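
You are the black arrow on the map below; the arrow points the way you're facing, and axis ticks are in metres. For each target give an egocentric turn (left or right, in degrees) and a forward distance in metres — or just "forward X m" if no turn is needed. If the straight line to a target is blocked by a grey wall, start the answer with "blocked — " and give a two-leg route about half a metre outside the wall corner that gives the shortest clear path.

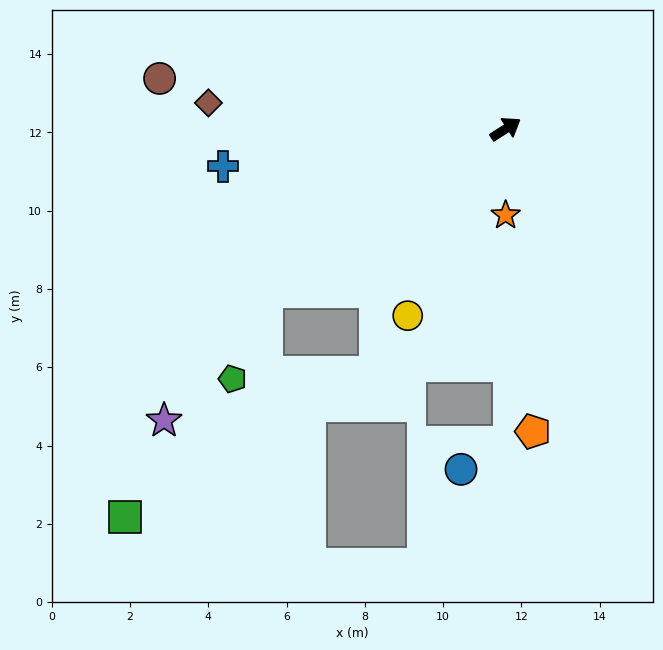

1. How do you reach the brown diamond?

turn left 142°, forward 7.6 m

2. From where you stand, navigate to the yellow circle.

turn right 150°, forward 5.4 m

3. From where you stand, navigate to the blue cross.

turn left 155°, forward 7.3 m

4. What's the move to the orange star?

turn right 123°, forward 2.2 m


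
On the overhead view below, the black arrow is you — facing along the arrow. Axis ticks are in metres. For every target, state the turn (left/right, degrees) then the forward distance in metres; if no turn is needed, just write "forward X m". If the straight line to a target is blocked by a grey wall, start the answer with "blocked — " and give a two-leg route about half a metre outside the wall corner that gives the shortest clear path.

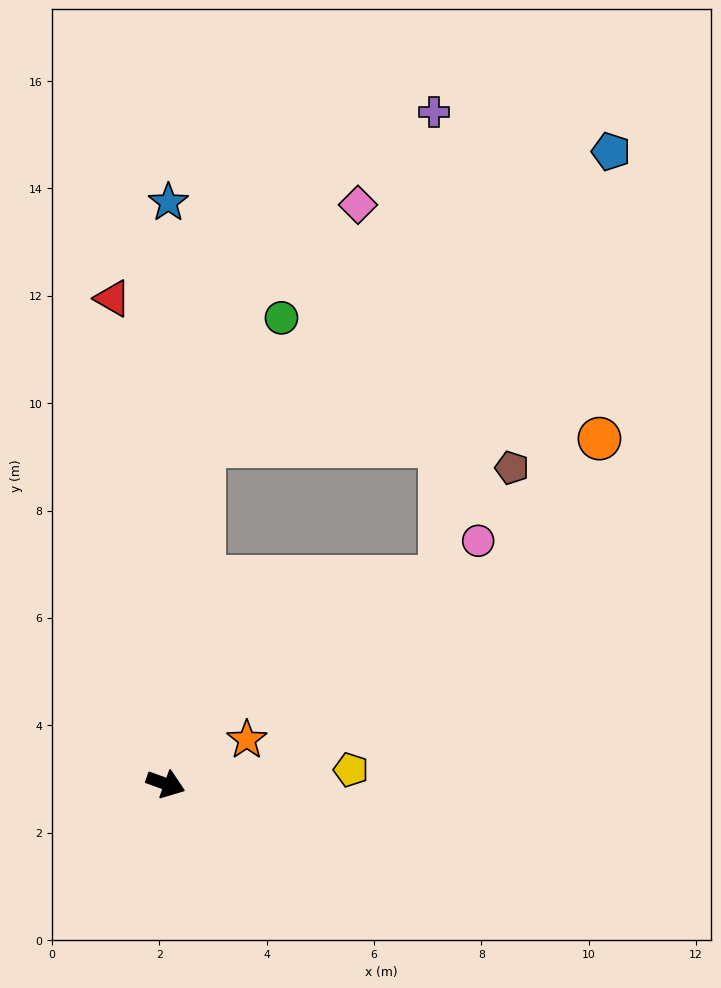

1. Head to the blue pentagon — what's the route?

blocked — turn left 104°, forward 6.4 m, then turn right 49°, forward 9.4 m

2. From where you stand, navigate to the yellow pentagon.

turn left 24°, forward 3.5 m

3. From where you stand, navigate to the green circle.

blocked — turn left 104°, forward 6.4 m, then turn right 26°, forward 2.8 m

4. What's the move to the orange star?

turn left 48°, forward 1.7 m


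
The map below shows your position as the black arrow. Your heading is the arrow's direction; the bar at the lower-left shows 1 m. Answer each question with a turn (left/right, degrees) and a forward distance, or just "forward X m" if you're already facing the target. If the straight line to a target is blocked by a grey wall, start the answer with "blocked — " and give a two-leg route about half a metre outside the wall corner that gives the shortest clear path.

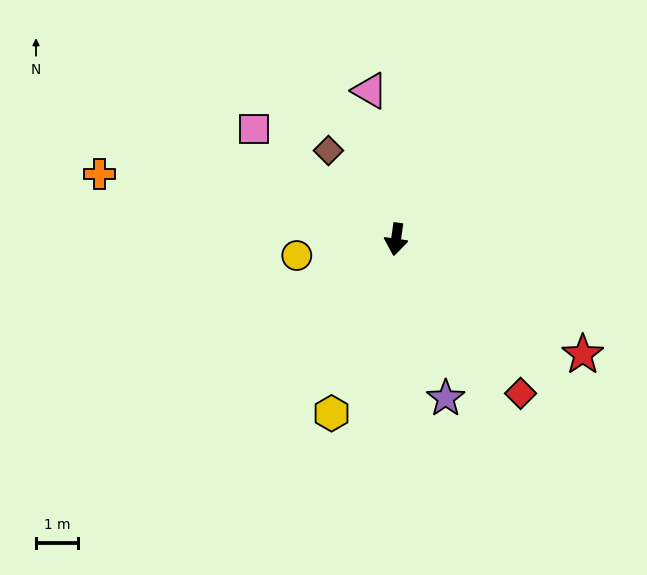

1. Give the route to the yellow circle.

turn right 73°, forward 2.4 m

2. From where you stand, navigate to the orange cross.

turn right 94°, forward 7.2 m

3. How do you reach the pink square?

turn right 120°, forward 4.3 m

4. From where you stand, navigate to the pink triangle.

turn right 162°, forward 3.6 m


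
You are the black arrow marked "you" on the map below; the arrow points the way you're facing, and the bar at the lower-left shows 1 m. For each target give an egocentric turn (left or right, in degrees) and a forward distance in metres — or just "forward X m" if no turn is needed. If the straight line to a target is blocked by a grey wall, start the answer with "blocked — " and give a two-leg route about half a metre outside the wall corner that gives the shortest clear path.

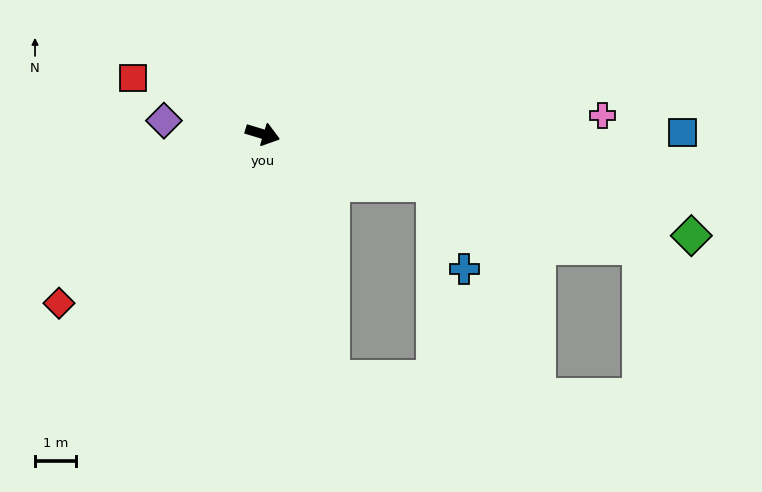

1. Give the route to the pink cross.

turn left 20°, forward 8.3 m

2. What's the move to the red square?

turn left 174°, forward 3.4 m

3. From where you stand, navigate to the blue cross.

blocked — forward 4.4 m, then turn right 53°, forward 2.2 m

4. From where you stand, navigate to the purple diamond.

turn right 171°, forward 2.4 m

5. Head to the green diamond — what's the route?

turn left 3°, forward 10.8 m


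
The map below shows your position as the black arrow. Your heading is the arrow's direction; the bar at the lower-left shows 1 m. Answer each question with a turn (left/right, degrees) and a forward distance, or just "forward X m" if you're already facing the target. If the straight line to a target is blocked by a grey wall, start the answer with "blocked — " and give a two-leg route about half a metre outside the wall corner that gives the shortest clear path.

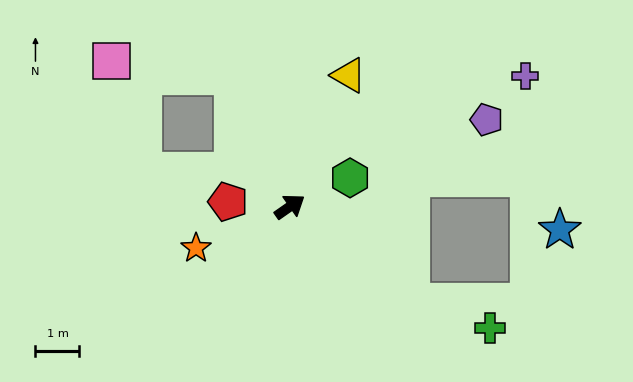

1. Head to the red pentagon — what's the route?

turn left 141°, forward 1.4 m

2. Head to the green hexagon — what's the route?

turn right 9°, forward 1.5 m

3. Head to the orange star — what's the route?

turn left 169°, forward 2.3 m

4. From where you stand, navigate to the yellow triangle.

turn left 31°, forward 3.3 m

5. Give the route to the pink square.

blocked — turn left 79°, forward 3.2 m, then turn left 59°, forward 2.8 m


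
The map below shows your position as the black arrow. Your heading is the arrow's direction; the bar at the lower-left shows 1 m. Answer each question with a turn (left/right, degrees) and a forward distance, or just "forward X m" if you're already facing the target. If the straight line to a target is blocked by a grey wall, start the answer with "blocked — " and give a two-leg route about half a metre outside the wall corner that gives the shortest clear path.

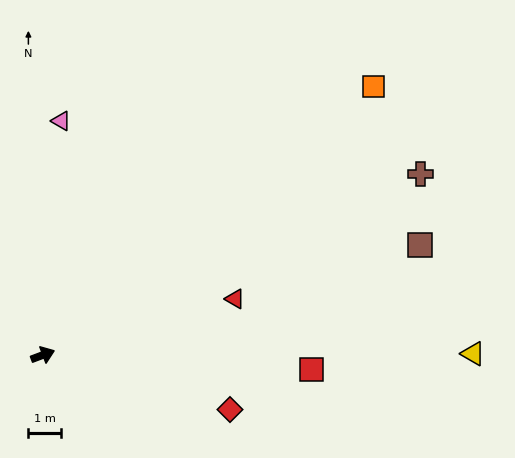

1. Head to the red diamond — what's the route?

turn right 37°, forward 6.1 m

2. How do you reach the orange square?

turn left 18°, forward 13.2 m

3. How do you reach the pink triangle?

turn left 65°, forward 7.3 m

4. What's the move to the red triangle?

turn right 4°, forward 6.2 m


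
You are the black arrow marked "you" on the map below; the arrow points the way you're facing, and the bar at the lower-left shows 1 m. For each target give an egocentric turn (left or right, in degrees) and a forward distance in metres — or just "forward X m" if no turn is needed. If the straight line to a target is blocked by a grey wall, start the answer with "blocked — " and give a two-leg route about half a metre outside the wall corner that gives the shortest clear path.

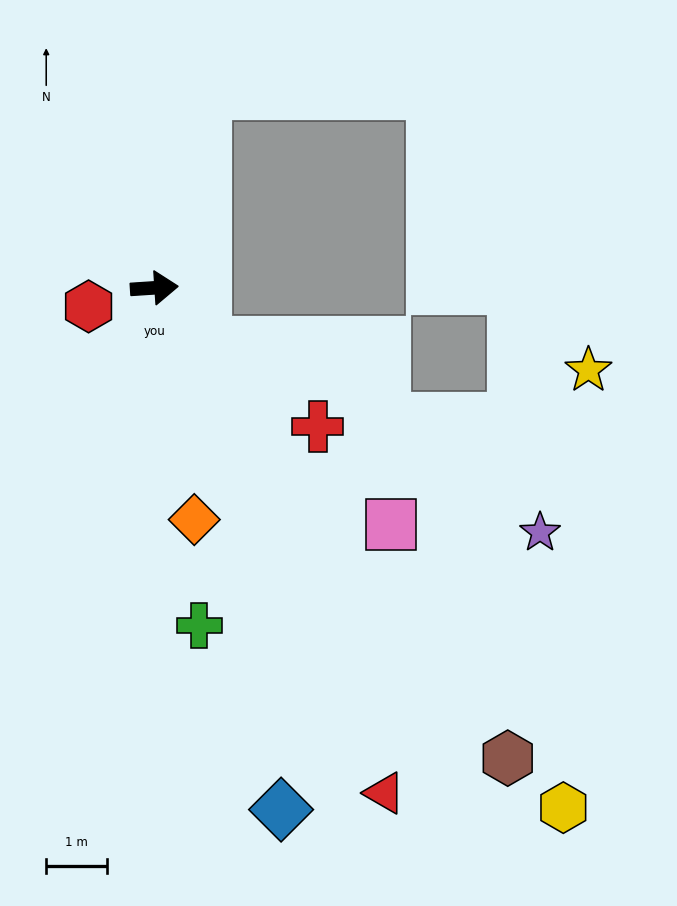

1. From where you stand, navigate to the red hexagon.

turn right 168°, forward 1.1 m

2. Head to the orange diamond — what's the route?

turn right 84°, forward 3.8 m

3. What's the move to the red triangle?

turn right 69°, forward 9.1 m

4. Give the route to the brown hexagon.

turn right 57°, forward 9.6 m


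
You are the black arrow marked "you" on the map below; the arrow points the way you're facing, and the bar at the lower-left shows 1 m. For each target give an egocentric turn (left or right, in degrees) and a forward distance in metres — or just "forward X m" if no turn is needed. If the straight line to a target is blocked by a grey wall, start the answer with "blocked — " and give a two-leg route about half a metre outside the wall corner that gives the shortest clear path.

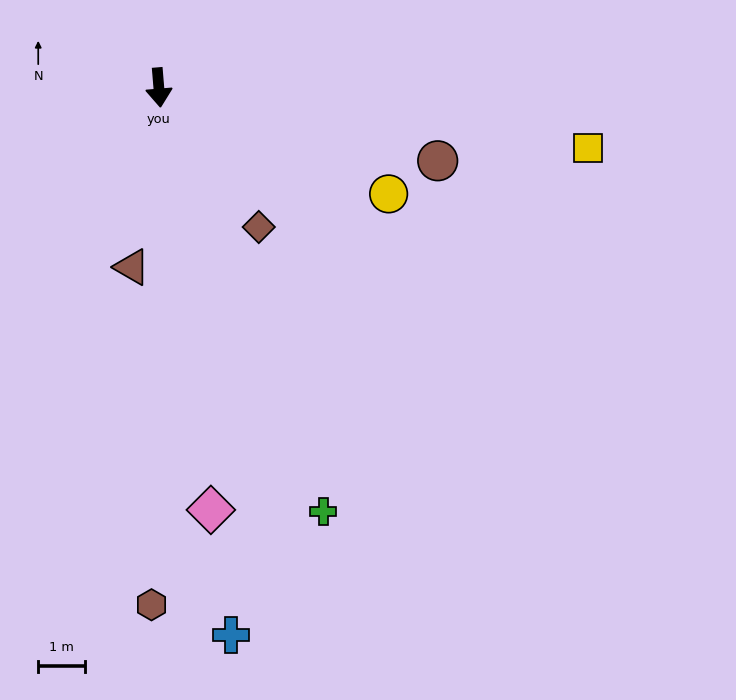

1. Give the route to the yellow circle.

turn left 60°, forward 5.4 m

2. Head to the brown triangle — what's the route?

turn right 13°, forward 3.9 m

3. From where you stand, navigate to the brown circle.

turn left 71°, forward 6.2 m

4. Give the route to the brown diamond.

turn left 31°, forward 3.7 m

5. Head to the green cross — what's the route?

turn left 16°, forward 9.8 m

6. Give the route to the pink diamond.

turn left 2°, forward 9.1 m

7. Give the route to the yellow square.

turn left 77°, forward 9.3 m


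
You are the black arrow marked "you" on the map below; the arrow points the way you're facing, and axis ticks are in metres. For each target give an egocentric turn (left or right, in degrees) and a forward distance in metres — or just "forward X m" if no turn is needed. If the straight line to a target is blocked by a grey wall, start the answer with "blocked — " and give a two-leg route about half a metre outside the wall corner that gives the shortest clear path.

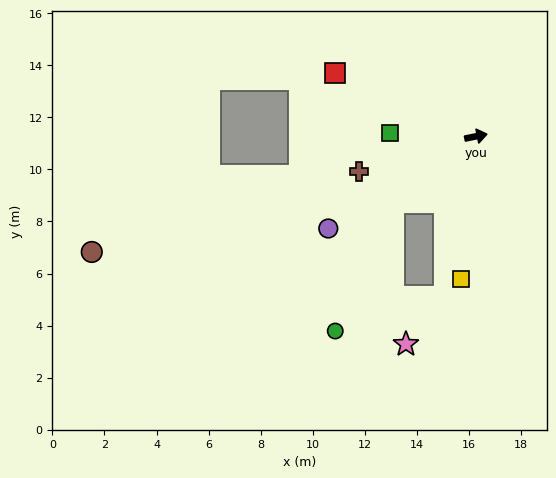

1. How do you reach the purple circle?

turn right 159°, forward 6.7 m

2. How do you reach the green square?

turn left 167°, forward 3.3 m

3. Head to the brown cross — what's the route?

turn right 175°, forward 4.7 m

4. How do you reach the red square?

turn left 144°, forward 5.9 m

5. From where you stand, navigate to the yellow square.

turn right 108°, forward 5.5 m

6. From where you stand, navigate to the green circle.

blocked — turn right 153°, forward 4.1 m, then turn left 27°, forward 5.4 m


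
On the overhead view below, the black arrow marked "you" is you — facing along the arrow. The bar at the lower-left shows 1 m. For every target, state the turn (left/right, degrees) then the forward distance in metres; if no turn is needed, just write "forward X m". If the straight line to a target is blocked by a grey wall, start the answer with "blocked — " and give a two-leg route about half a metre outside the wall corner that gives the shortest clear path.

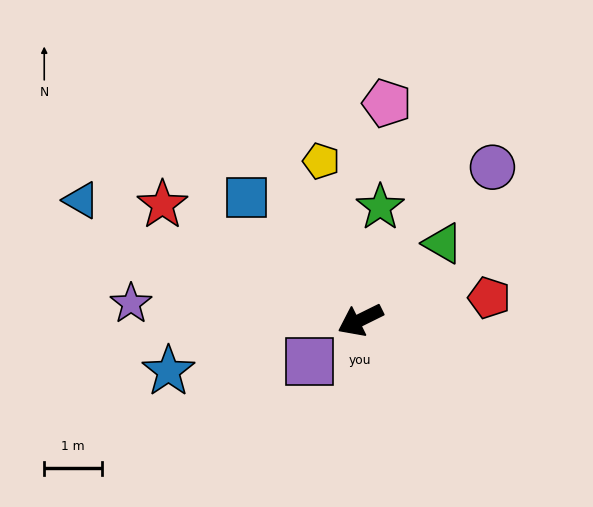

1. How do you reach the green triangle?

turn right 163°, forward 2.0 m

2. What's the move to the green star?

turn right 126°, forward 2.0 m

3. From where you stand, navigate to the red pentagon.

turn left 163°, forward 2.3 m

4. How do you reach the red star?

turn right 57°, forward 4.0 m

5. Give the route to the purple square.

turn left 13°, forward 1.1 m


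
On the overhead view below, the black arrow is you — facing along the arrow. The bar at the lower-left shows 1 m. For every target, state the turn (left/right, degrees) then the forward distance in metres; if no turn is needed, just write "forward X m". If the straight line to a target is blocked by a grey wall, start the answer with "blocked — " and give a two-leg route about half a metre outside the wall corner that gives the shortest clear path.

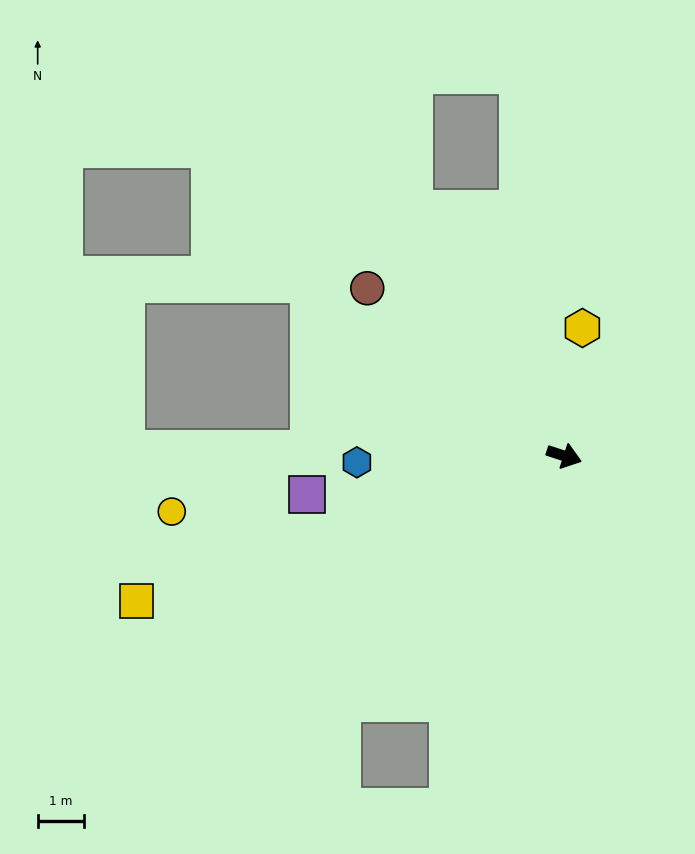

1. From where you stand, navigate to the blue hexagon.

turn right 160°, forward 4.5 m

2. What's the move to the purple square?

turn right 153°, forward 5.6 m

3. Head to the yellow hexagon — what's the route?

turn left 100°, forward 2.8 m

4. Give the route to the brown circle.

turn left 158°, forward 5.6 m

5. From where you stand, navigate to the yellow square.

turn right 143°, forward 9.7 m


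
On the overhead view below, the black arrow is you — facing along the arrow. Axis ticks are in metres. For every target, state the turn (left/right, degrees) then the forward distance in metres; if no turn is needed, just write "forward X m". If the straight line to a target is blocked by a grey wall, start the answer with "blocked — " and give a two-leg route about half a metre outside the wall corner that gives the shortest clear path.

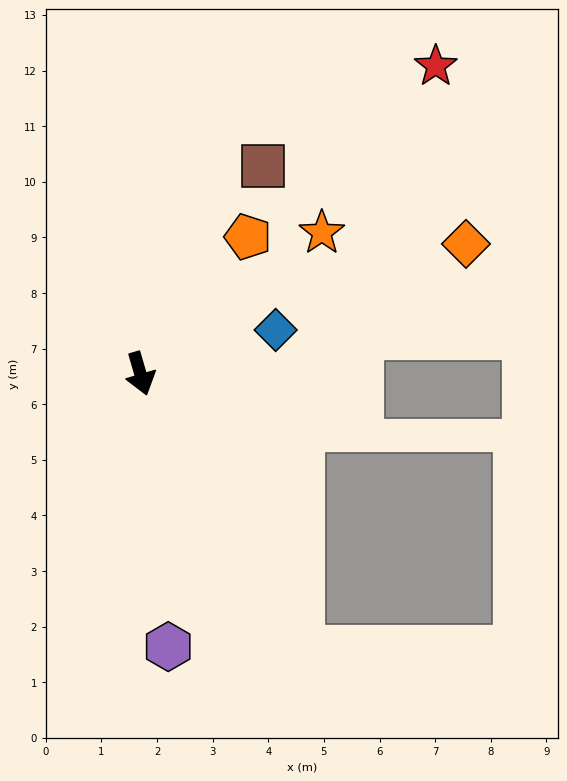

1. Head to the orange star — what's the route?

turn left 112°, forward 4.1 m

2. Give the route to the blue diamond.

turn left 92°, forward 2.6 m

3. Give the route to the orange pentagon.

turn left 126°, forward 3.1 m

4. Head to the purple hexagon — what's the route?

turn right 10°, forward 4.9 m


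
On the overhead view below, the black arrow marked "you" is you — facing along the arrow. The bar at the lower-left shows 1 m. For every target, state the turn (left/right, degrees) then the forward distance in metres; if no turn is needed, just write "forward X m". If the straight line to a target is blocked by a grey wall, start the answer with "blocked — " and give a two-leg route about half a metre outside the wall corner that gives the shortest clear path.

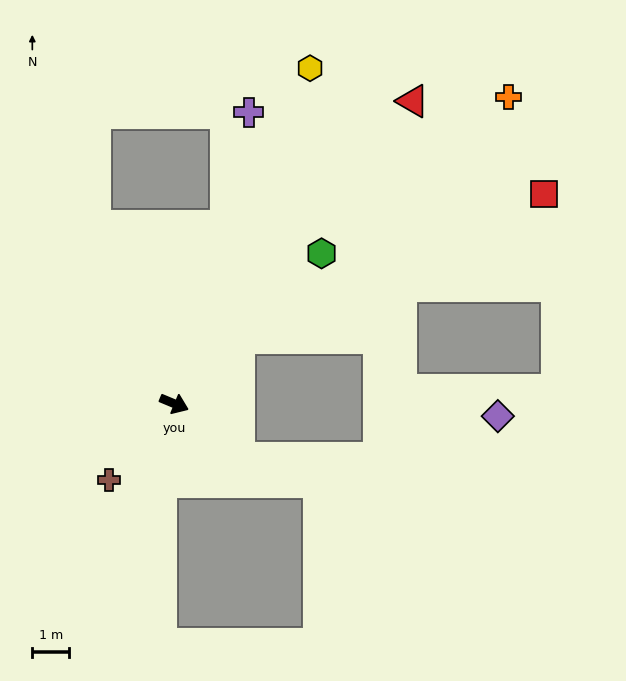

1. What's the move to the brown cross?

turn right 108°, forward 2.7 m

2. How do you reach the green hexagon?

turn left 68°, forward 5.7 m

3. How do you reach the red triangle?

turn left 74°, forward 10.4 m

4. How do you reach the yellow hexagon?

turn left 91°, forward 9.8 m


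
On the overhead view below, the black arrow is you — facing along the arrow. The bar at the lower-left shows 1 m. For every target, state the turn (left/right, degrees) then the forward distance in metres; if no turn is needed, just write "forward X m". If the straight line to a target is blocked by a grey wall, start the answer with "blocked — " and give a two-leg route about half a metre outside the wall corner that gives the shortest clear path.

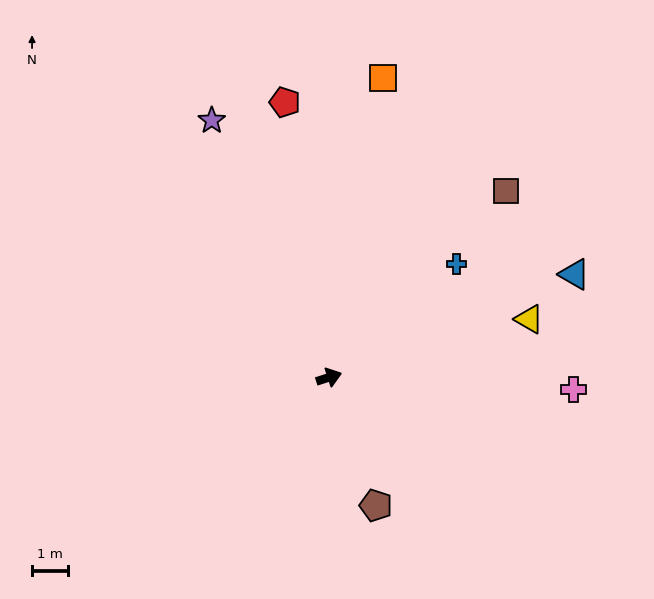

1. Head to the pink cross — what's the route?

turn right 21°, forward 6.9 m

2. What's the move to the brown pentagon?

turn right 88°, forward 3.8 m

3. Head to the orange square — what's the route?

turn left 62°, forward 8.5 m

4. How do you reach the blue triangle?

turn left 5°, forward 7.5 m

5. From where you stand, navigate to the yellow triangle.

forward 5.9 m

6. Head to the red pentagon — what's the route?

turn left 81°, forward 7.8 m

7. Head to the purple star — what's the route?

turn left 96°, forward 7.9 m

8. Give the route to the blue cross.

turn left 24°, forward 4.8 m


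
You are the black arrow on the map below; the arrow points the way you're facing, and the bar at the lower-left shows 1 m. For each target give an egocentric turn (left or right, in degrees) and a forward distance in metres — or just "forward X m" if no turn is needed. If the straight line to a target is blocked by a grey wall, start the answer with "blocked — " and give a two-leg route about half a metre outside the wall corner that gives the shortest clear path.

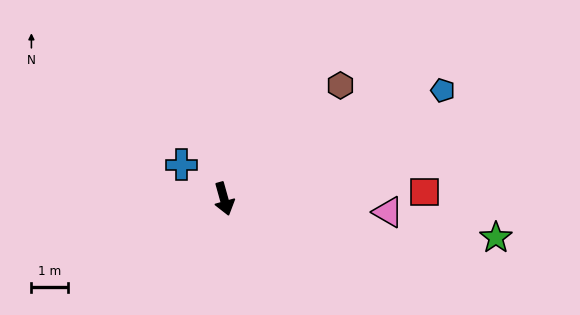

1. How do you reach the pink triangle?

turn left 70°, forward 4.5 m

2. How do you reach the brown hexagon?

turn left 119°, forward 4.5 m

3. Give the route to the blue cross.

turn right 144°, forward 1.5 m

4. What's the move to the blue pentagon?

turn left 101°, forward 6.7 m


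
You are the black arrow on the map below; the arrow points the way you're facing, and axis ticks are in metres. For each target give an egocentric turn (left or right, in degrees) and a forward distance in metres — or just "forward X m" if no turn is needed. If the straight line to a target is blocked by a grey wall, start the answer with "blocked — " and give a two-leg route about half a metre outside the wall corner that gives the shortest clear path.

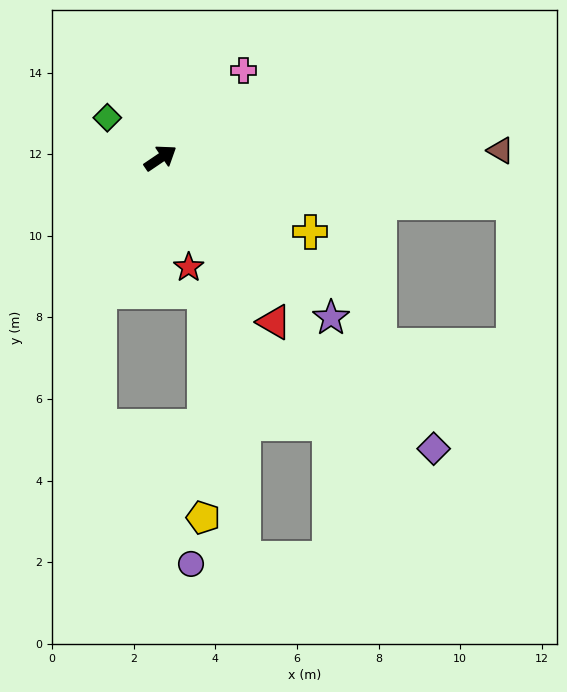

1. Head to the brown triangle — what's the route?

turn right 33°, forward 8.3 m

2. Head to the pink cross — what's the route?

turn left 12°, forward 3.0 m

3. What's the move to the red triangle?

turn right 89°, forward 4.9 m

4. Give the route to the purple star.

turn right 77°, forward 5.7 m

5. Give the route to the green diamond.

turn left 109°, forward 1.6 m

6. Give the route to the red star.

turn right 110°, forward 2.8 m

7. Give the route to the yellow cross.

turn right 60°, forward 4.1 m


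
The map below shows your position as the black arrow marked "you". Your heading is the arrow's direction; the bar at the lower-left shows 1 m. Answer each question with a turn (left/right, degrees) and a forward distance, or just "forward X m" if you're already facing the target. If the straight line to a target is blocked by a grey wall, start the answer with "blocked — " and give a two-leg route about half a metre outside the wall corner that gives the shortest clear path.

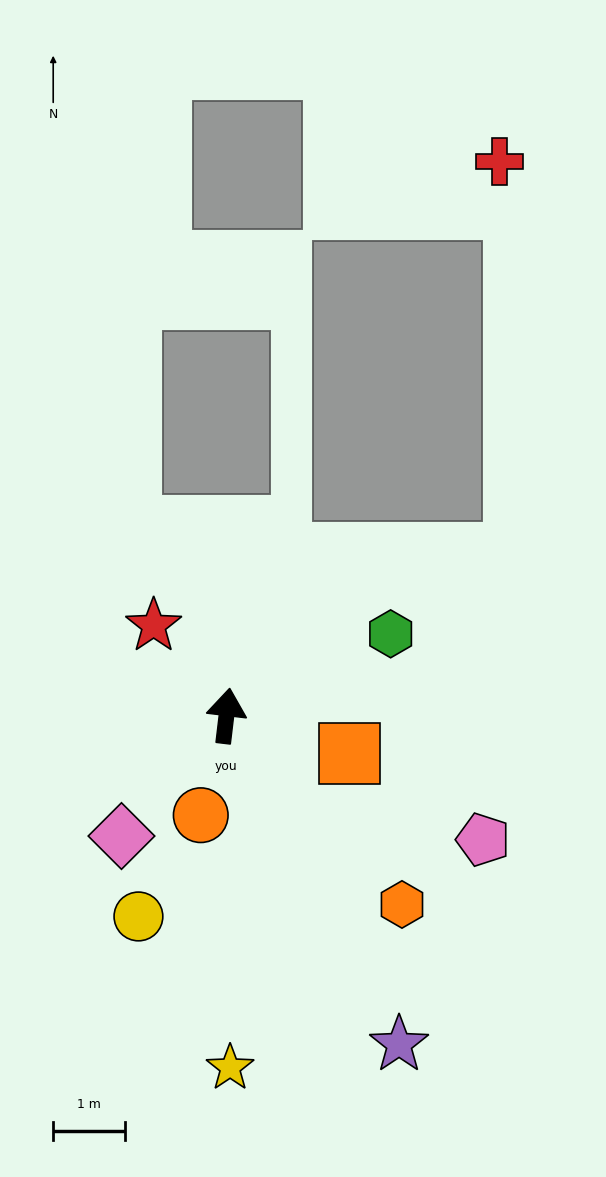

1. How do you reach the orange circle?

turn left 172°, forward 1.4 m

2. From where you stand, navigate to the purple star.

turn right 146°, forward 5.1 m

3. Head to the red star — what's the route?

turn left 46°, forward 1.6 m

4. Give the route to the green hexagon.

turn right 57°, forward 2.5 m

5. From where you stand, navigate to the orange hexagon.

turn right 130°, forward 3.6 m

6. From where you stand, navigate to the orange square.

turn right 100°, forward 1.8 m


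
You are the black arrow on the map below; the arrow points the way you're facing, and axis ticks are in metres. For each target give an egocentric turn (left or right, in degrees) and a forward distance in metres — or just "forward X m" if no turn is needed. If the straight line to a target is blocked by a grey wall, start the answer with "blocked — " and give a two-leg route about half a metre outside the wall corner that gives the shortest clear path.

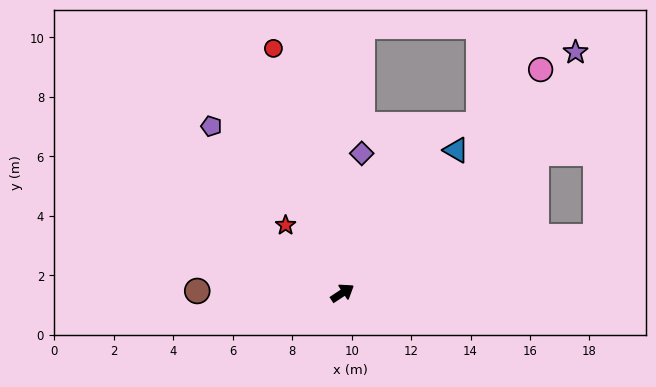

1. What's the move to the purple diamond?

turn left 49°, forward 4.7 m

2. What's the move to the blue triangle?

turn left 18°, forward 6.1 m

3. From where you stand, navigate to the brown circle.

turn left 146°, forward 4.9 m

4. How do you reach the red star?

turn left 97°, forward 3.0 m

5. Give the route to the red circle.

turn left 72°, forward 8.5 m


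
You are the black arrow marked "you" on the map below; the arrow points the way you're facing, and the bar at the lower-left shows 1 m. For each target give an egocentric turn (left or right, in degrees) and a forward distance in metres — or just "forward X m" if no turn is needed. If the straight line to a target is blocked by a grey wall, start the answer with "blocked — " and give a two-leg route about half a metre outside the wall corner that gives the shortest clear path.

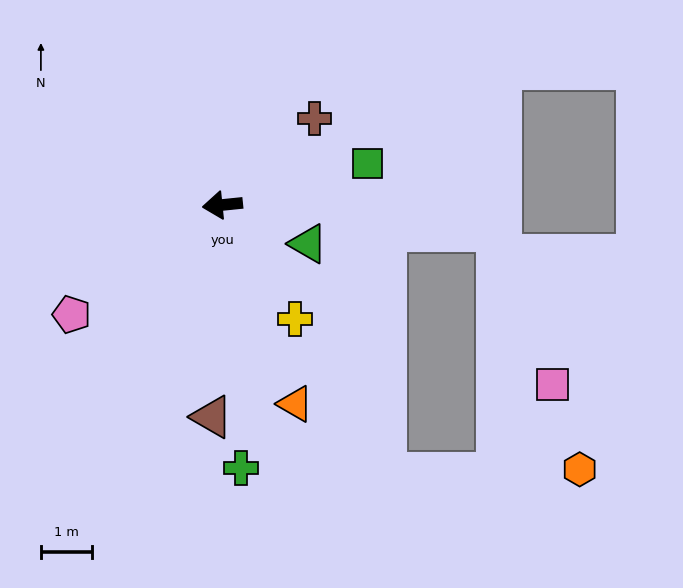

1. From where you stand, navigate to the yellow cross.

turn left 117°, forward 2.7 m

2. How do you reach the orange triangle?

turn left 104°, forward 4.2 m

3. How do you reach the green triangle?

turn left 150°, forward 1.8 m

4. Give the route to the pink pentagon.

turn left 30°, forward 3.7 m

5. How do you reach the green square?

turn right 170°, forward 3.0 m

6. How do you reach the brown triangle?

turn left 81°, forward 4.2 m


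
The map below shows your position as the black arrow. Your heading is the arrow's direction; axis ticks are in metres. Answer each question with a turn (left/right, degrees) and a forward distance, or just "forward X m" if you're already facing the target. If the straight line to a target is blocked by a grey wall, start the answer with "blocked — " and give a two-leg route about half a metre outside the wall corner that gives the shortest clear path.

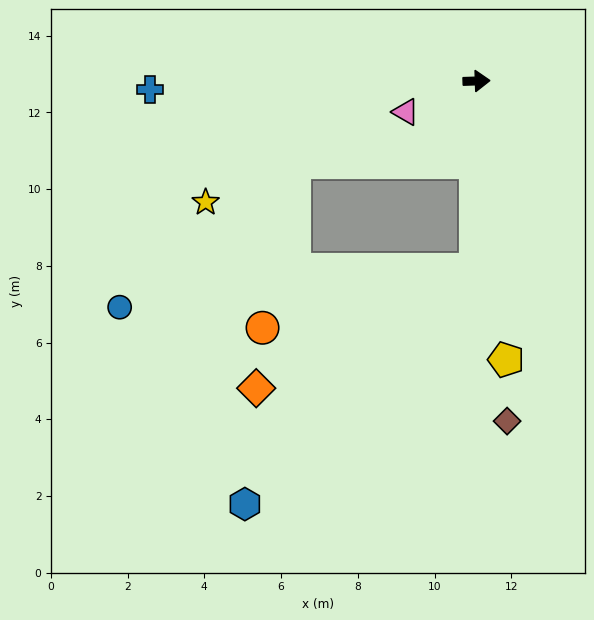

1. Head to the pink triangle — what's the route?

turn right 158°, forward 2.0 m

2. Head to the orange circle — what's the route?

blocked — turn right 92°, forward 4.9 m, then turn right 75°, forward 5.7 m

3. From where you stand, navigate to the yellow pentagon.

turn right 86°, forward 7.3 m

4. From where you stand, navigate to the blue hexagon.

blocked — turn right 92°, forward 4.9 m, then turn right 44°, forward 8.6 m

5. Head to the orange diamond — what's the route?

blocked — turn right 92°, forward 4.9 m, then turn right 61°, forward 6.5 m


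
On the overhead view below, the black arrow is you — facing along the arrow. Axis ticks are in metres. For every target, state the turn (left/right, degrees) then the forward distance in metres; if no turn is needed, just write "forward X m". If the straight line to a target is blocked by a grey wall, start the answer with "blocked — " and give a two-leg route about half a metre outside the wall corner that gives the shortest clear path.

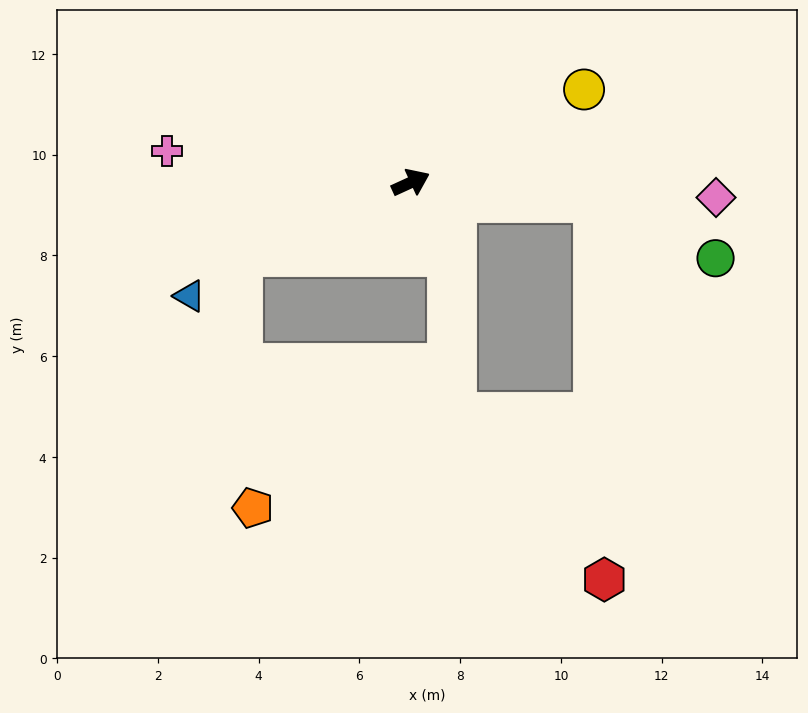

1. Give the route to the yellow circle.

turn left 4°, forward 3.9 m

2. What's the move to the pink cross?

turn left 148°, forward 4.9 m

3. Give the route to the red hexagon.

blocked — turn right 30°, forward 3.7 m, then turn right 83°, forward 7.5 m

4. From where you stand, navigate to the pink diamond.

turn right 27°, forward 6.1 m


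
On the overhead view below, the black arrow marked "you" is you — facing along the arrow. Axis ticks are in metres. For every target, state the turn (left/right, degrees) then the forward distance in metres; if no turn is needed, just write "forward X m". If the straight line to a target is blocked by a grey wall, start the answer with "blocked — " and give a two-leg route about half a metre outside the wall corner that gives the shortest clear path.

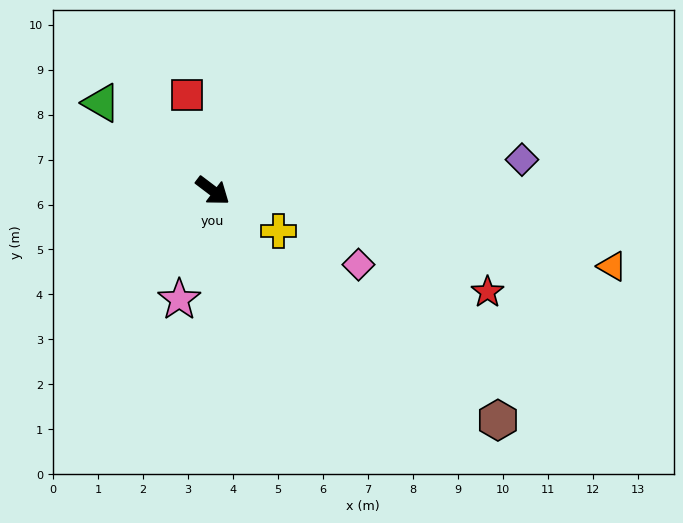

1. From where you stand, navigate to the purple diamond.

turn left 43°, forward 6.9 m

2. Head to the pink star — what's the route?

turn right 70°, forward 2.5 m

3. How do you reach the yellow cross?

turn left 6°, forward 1.7 m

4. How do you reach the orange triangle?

turn left 26°, forward 9.0 m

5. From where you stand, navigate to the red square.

turn left 142°, forward 2.2 m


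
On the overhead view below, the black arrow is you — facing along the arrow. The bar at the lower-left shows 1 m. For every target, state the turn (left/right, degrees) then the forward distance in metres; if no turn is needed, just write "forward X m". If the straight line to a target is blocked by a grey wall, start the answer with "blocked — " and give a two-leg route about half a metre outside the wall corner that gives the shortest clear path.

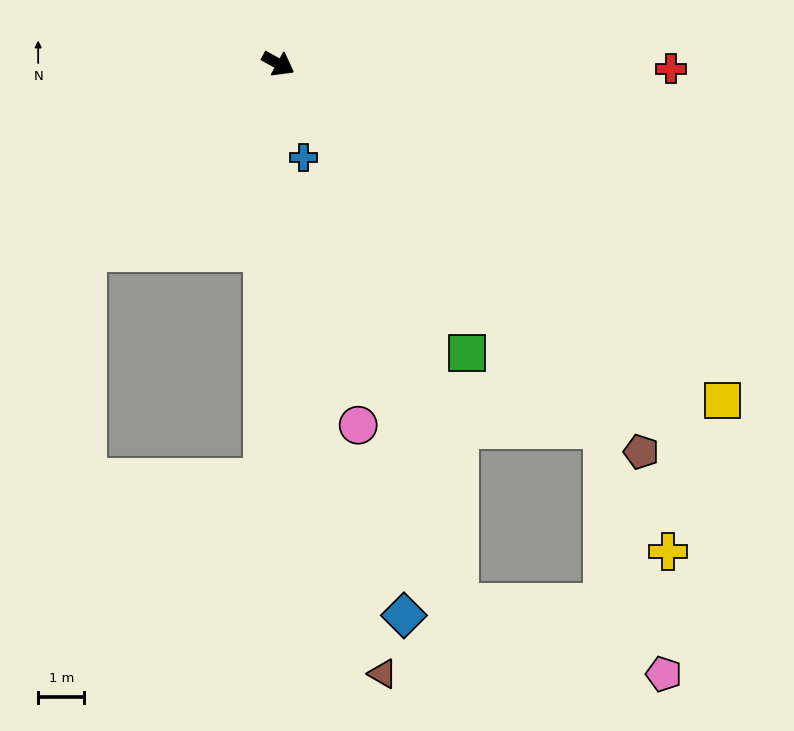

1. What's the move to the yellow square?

turn right 8°, forward 12.1 m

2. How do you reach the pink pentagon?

blocked — turn right 20°, forward 10.6 m, then turn right 27°, forward 5.5 m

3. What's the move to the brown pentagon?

turn right 18°, forward 11.5 m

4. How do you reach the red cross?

turn left 28°, forward 8.5 m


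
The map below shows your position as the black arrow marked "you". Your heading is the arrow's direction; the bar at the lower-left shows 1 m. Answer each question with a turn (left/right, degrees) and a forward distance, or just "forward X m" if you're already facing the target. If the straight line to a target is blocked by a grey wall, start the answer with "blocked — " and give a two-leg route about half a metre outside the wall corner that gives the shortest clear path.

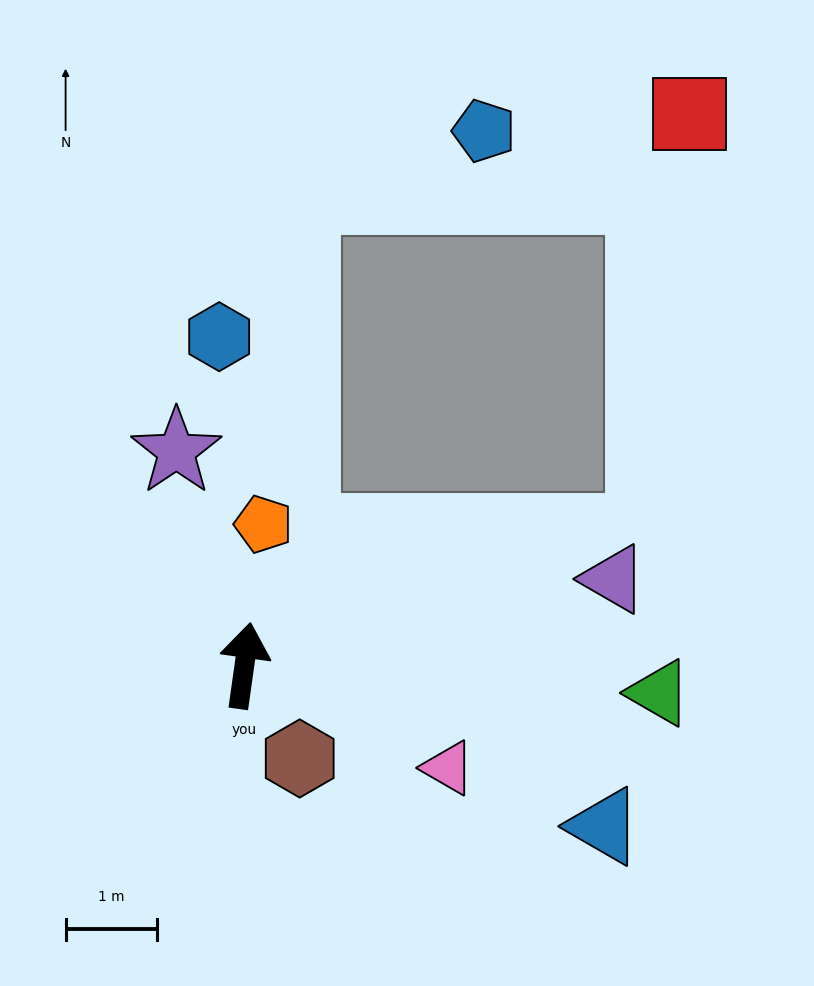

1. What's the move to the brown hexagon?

turn right 141°, forward 1.2 m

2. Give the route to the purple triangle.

turn right 69°, forward 4.2 m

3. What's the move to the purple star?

turn left 26°, forward 2.5 m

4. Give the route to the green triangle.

turn right 86°, forward 4.6 m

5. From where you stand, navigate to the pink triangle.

turn right 109°, forward 2.5 m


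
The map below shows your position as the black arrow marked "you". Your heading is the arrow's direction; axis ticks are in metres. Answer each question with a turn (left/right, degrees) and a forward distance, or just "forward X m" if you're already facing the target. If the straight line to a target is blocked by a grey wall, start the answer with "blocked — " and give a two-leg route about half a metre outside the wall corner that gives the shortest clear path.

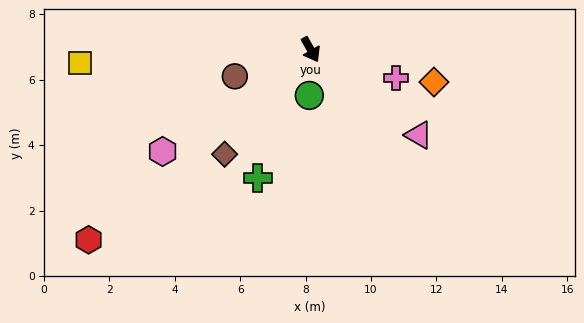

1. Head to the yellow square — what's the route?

turn right 116°, forward 7.1 m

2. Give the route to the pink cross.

turn left 42°, forward 2.7 m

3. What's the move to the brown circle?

turn right 100°, forward 2.5 m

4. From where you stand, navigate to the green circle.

turn right 31°, forward 1.4 m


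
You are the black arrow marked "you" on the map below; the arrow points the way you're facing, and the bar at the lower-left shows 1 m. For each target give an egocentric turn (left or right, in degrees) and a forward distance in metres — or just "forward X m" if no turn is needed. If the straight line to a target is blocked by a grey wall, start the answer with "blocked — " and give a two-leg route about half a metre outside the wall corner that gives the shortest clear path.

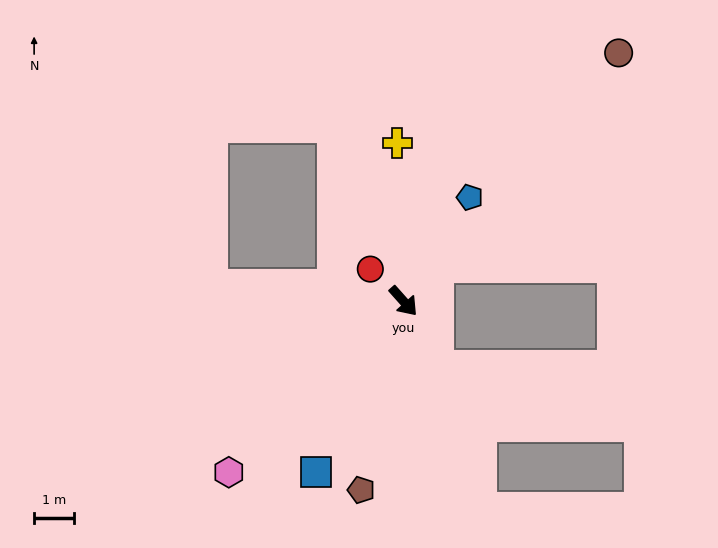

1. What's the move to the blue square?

turn right 69°, forward 4.8 m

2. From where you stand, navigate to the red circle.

turn right 176°, forward 1.1 m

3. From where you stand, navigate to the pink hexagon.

turn right 87°, forward 6.1 m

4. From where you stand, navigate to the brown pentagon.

turn right 54°, forward 4.8 m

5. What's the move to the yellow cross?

turn left 141°, forward 4.0 m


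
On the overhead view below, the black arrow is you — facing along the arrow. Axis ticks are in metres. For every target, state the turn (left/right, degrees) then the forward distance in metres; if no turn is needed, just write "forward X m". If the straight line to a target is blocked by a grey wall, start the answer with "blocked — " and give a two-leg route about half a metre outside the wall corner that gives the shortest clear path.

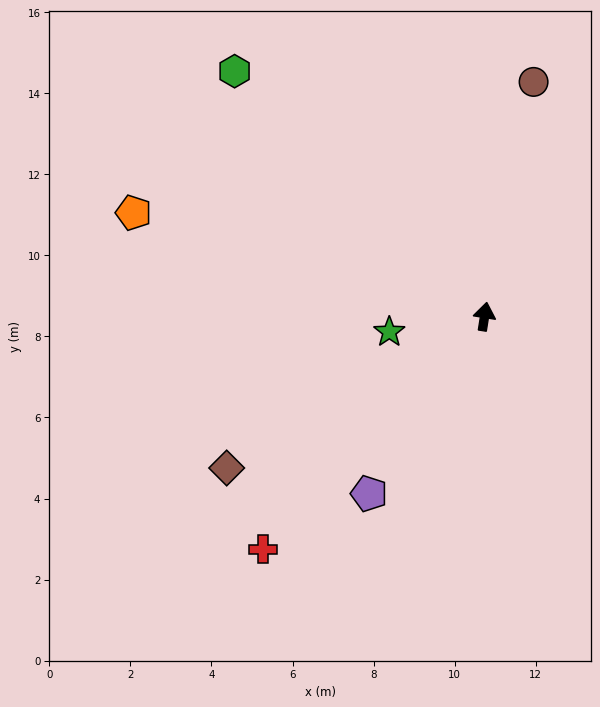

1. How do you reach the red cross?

turn left 145°, forward 7.9 m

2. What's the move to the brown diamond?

turn left 129°, forward 7.4 m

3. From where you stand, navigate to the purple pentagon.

turn left 156°, forward 5.2 m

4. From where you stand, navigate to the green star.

turn left 108°, forward 2.4 m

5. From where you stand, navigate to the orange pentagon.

turn left 82°, forward 9.0 m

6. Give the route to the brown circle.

turn right 3°, forward 5.9 m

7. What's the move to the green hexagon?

turn left 54°, forward 8.6 m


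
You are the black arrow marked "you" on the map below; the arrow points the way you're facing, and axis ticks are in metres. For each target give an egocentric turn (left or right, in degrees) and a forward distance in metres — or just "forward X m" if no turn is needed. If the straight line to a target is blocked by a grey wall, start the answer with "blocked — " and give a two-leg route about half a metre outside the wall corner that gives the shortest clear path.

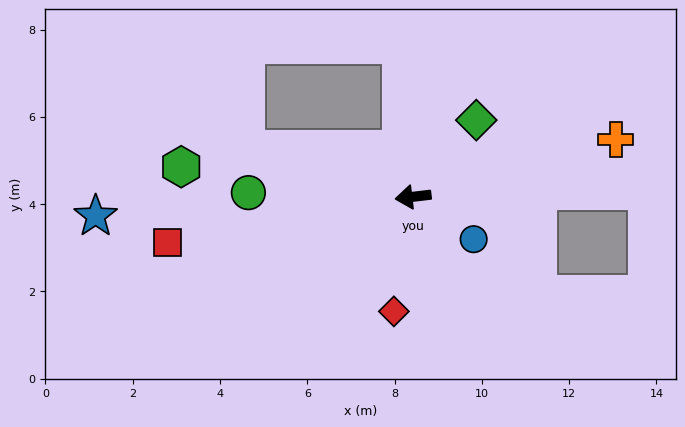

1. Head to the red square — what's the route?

turn left 4°, forward 5.7 m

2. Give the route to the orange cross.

turn right 171°, forward 4.8 m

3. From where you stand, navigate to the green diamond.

turn right 136°, forward 2.3 m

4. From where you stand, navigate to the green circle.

turn right 8°, forward 3.8 m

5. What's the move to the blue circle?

turn left 138°, forward 1.7 m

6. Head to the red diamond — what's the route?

turn left 74°, forward 2.7 m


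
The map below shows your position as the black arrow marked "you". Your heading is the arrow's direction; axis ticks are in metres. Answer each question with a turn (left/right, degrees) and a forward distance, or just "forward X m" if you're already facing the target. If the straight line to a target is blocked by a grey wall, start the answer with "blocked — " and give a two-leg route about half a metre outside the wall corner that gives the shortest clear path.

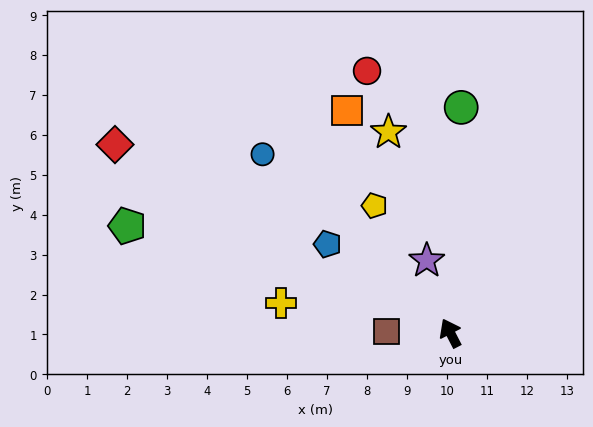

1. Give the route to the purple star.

turn right 9°, forward 1.9 m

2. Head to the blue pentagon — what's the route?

turn left 27°, forward 3.8 m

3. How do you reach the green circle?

turn right 30°, forward 5.7 m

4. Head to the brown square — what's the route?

turn left 62°, forward 1.6 m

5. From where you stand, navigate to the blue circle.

turn left 19°, forward 6.5 m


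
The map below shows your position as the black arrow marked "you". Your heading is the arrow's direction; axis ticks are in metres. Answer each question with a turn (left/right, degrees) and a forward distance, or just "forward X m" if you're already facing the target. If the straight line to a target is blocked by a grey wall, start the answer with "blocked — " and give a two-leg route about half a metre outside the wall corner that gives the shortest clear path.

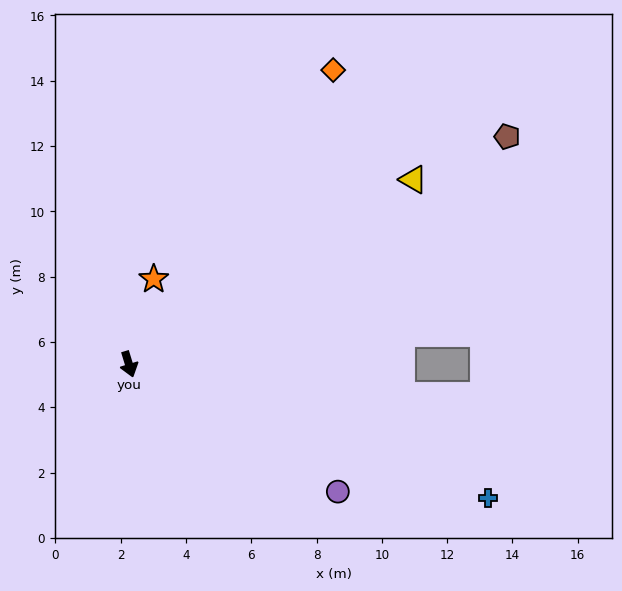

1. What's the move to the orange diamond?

turn left 128°, forward 11.0 m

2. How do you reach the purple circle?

turn left 42°, forward 7.5 m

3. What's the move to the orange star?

turn left 147°, forward 2.7 m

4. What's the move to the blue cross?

turn left 53°, forward 11.7 m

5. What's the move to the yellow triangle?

turn left 106°, forward 10.4 m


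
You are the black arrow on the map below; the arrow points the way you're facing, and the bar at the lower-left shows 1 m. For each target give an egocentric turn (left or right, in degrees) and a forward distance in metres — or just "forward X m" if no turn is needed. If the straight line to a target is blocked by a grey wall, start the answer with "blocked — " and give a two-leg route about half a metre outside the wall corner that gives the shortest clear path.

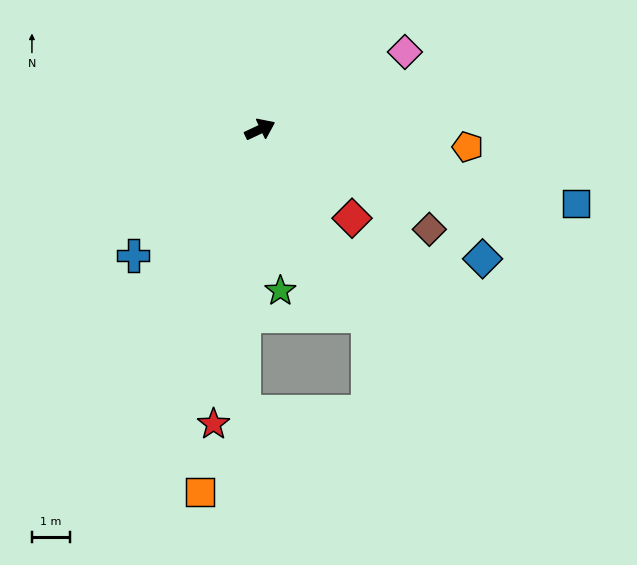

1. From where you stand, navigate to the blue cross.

turn right 160°, forward 4.7 m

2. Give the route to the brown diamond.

turn right 56°, forward 5.1 m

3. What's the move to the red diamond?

turn right 69°, forward 3.3 m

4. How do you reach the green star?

turn right 108°, forward 4.2 m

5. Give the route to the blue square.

turn right 38°, forward 8.4 m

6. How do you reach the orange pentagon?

turn right 30°, forward 5.4 m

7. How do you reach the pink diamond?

turn left 3°, forward 4.3 m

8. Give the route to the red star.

turn right 124°, forward 7.8 m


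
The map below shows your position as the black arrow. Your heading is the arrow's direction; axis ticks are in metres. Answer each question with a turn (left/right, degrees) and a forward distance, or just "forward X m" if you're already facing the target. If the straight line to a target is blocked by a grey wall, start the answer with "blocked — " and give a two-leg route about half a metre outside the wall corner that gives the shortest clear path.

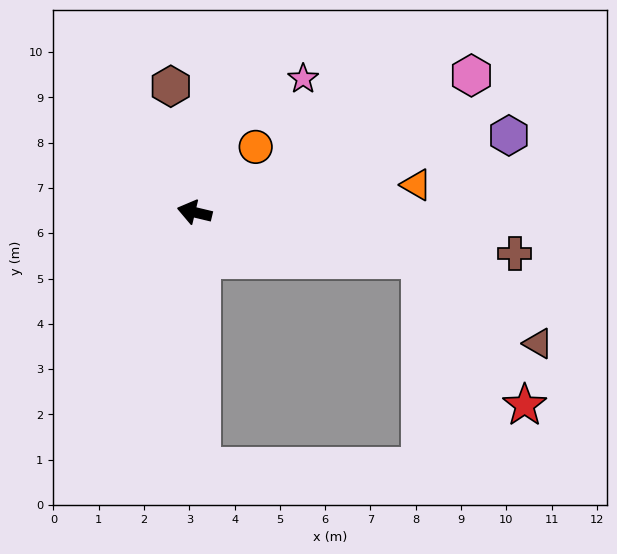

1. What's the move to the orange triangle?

turn right 160°, forward 4.9 m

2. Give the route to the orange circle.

turn right 120°, forward 2.0 m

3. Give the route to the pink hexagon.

turn right 140°, forward 6.8 m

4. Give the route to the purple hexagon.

turn right 153°, forward 7.1 m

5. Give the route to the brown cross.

turn right 174°, forward 7.1 m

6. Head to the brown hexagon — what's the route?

turn right 66°, forward 2.8 m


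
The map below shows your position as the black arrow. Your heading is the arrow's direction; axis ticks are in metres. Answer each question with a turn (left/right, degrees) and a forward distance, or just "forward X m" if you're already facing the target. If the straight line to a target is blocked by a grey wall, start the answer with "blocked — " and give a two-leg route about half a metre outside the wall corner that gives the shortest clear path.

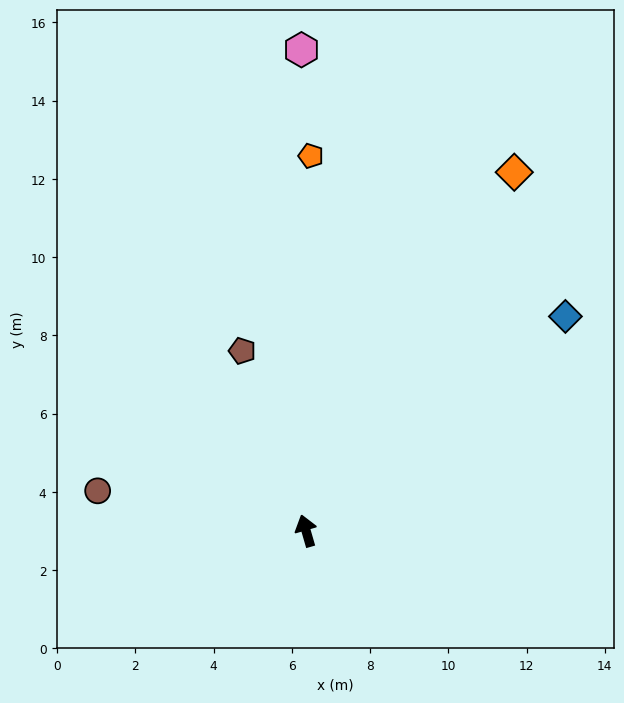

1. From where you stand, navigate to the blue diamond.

turn right 67°, forward 8.6 m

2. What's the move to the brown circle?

turn left 63°, forward 5.4 m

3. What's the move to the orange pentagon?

turn right 17°, forward 9.6 m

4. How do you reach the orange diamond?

turn right 46°, forward 10.6 m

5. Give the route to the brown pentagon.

turn left 3°, forward 4.9 m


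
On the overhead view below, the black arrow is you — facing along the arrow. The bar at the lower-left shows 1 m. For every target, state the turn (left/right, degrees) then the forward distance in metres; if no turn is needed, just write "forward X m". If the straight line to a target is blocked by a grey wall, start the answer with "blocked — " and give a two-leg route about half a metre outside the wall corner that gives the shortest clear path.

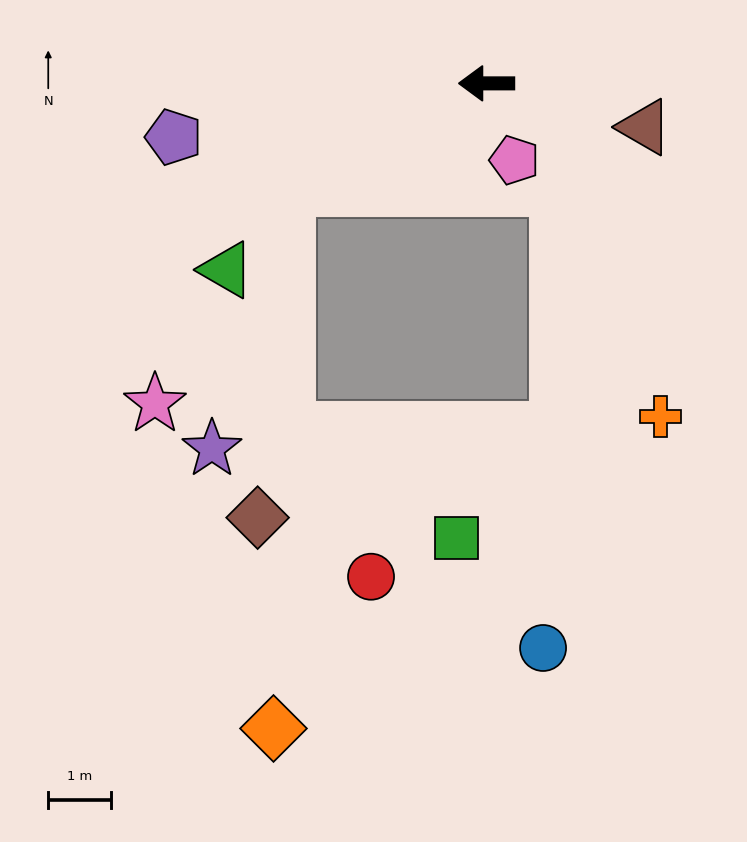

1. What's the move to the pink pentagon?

turn left 110°, forward 1.3 m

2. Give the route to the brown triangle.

turn left 165°, forward 2.6 m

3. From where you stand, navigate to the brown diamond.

blocked — turn left 28°, forward 3.6 m, then turn left 57°, forward 5.2 m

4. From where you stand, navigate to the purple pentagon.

turn left 10°, forward 5.0 m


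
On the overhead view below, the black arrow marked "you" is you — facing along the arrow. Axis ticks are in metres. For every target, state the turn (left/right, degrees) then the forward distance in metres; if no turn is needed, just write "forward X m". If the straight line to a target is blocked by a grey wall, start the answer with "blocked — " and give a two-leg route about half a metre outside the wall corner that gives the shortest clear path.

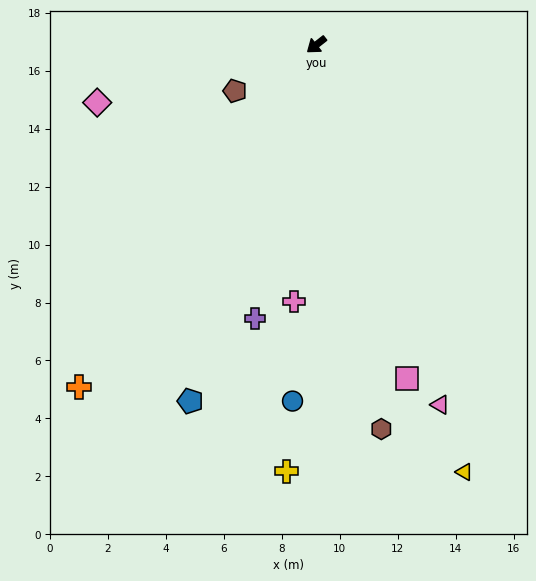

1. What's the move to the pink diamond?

turn right 23°, forward 7.8 m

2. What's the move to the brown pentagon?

turn right 9°, forward 3.2 m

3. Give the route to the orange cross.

turn left 17°, forward 14.4 m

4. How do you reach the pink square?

turn left 67°, forward 11.9 m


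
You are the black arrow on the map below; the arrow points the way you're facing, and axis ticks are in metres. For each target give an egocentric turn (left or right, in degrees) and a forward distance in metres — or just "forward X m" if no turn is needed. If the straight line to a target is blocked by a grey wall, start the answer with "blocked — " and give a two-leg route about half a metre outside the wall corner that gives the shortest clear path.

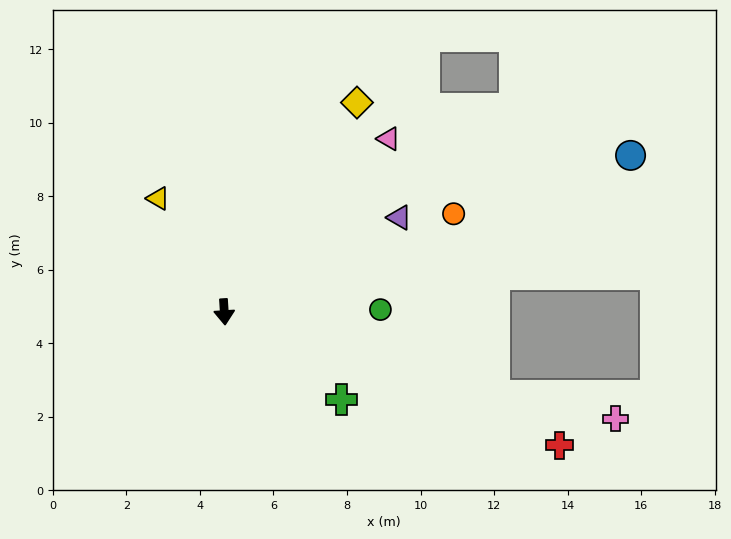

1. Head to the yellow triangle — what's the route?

turn right 153°, forward 3.6 m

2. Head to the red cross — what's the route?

turn left 65°, forward 9.8 m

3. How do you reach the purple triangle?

turn left 115°, forward 5.4 m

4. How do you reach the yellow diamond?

turn left 144°, forward 6.7 m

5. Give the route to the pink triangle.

turn left 133°, forward 6.5 m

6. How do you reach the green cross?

turn left 50°, forward 4.0 m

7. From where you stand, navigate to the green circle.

turn left 87°, forward 4.2 m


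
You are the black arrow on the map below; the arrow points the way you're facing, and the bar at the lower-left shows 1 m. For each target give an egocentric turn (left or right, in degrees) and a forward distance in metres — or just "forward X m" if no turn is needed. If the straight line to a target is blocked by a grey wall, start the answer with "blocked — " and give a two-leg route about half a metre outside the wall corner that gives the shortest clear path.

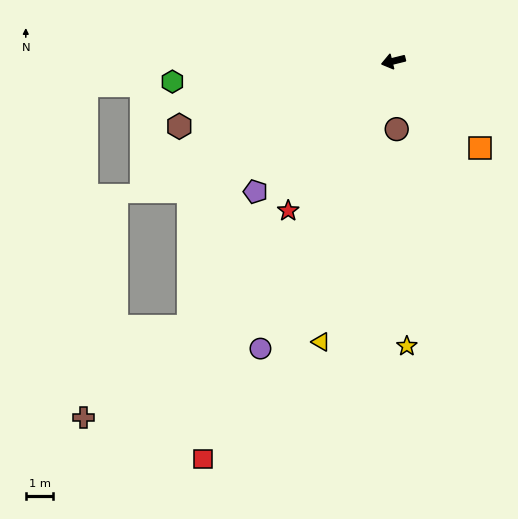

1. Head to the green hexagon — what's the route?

turn right 9°, forward 8.0 m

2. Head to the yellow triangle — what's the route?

turn left 62°, forward 10.5 m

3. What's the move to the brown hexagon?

turn left 3°, forward 8.1 m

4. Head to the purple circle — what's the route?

turn left 51°, forward 11.4 m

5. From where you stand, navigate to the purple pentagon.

turn left 30°, forward 6.9 m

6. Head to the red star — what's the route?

turn left 41°, forward 6.6 m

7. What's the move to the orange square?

turn left 121°, forward 4.4 m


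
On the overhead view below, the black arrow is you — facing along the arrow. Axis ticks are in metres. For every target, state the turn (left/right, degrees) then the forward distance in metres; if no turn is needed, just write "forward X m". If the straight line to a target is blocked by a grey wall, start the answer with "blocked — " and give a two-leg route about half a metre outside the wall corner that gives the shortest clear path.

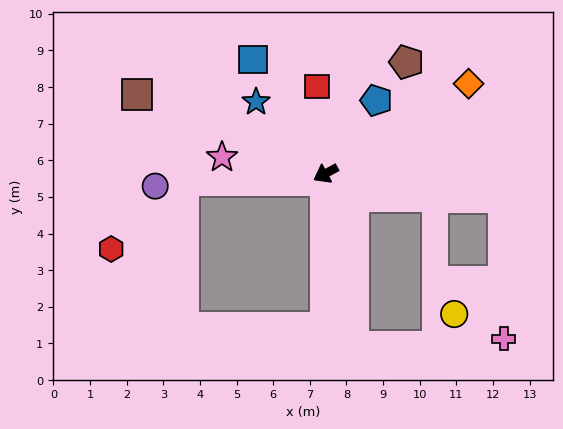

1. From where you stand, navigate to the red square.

turn right 113°, forward 2.4 m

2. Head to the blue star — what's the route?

turn right 74°, forward 2.7 m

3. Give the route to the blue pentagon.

turn right 153°, forward 2.4 m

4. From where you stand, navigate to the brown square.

turn right 51°, forward 5.6 m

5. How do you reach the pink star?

turn right 37°, forward 2.9 m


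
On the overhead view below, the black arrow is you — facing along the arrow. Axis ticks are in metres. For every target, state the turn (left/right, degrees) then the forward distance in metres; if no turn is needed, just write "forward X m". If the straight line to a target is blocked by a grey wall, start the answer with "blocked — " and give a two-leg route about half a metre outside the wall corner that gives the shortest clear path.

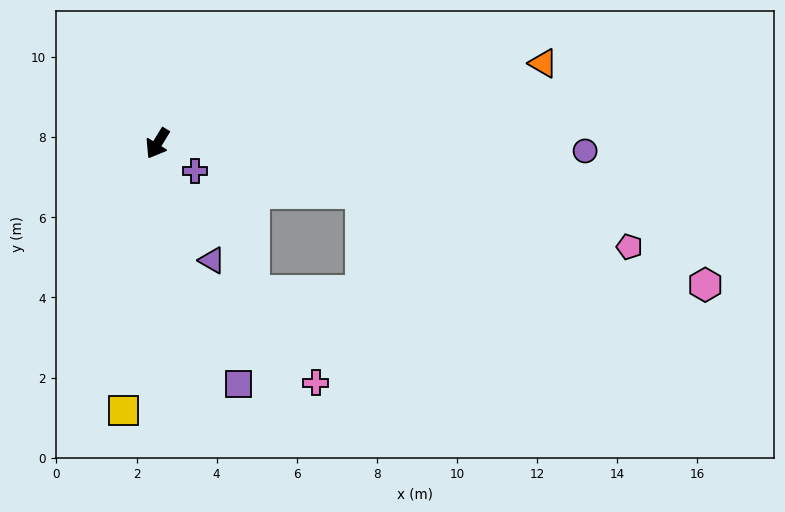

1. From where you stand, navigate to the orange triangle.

turn left 133°, forward 9.8 m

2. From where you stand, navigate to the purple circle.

turn left 120°, forward 10.7 m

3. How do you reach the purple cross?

turn left 85°, forward 1.2 m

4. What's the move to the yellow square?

turn left 24°, forward 6.7 m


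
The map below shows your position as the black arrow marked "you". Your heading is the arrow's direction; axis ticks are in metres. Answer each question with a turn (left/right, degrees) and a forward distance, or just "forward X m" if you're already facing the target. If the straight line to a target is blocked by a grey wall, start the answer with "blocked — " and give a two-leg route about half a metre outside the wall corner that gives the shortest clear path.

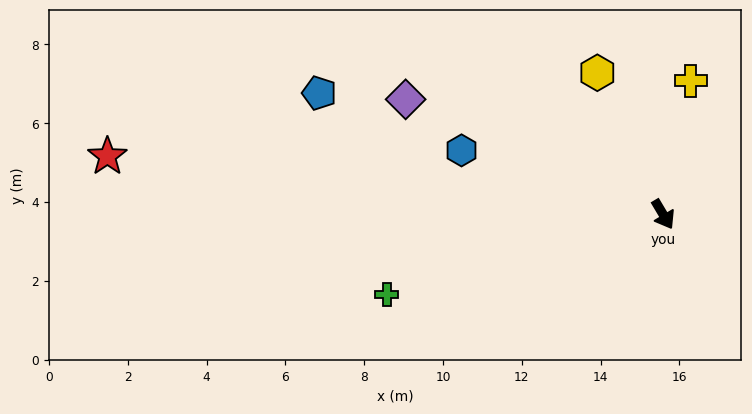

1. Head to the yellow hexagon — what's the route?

turn left 174°, forward 4.0 m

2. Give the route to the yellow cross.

turn left 137°, forward 3.5 m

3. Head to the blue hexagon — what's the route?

turn right 138°, forward 5.4 m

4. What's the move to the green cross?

turn right 105°, forward 7.3 m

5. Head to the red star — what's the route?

turn right 127°, forward 14.2 m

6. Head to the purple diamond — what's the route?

turn right 145°, forward 7.2 m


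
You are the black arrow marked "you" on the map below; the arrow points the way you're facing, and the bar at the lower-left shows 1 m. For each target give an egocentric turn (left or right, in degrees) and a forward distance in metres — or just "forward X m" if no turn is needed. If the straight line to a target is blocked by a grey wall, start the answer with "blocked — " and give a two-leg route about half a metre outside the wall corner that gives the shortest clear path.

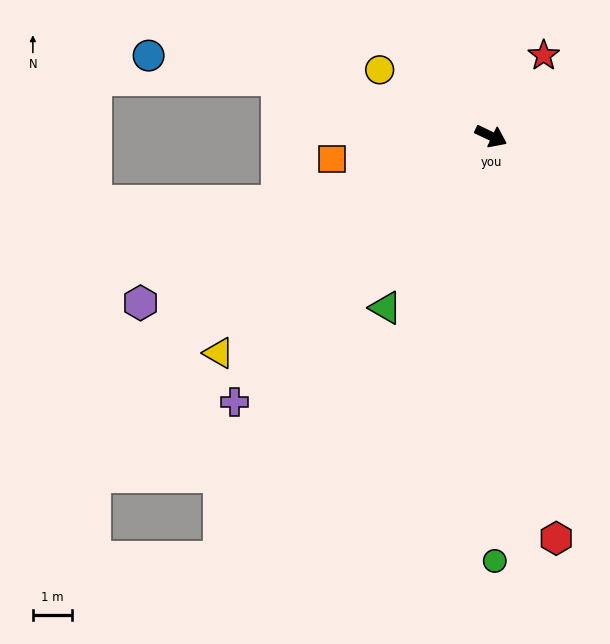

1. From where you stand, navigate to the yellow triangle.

turn right 116°, forward 8.9 m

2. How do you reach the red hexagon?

turn right 55°, forward 10.4 m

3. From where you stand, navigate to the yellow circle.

turn left 175°, forward 3.3 m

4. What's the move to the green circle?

turn right 64°, forward 10.8 m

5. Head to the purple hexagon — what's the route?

turn right 129°, forward 9.9 m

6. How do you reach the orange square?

turn right 146°, forward 4.1 m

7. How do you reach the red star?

turn left 82°, forward 2.5 m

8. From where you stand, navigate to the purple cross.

turn right 108°, forward 9.4 m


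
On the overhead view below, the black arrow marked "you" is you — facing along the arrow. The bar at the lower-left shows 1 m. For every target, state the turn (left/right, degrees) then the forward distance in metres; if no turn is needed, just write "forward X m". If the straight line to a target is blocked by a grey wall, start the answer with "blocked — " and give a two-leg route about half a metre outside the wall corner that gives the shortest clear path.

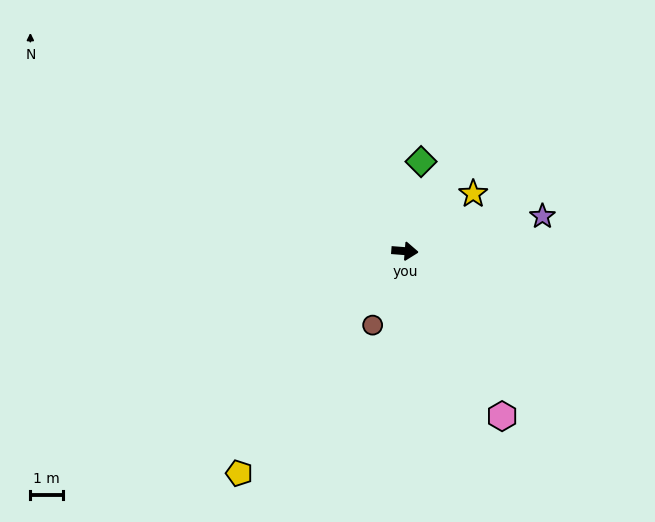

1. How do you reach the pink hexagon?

turn right 55°, forward 6.0 m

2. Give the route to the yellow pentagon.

turn right 122°, forward 8.6 m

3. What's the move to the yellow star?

turn left 44°, forward 2.8 m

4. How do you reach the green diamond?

turn left 84°, forward 2.8 m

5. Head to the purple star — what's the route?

turn left 19°, forward 4.4 m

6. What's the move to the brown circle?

turn right 109°, forward 2.5 m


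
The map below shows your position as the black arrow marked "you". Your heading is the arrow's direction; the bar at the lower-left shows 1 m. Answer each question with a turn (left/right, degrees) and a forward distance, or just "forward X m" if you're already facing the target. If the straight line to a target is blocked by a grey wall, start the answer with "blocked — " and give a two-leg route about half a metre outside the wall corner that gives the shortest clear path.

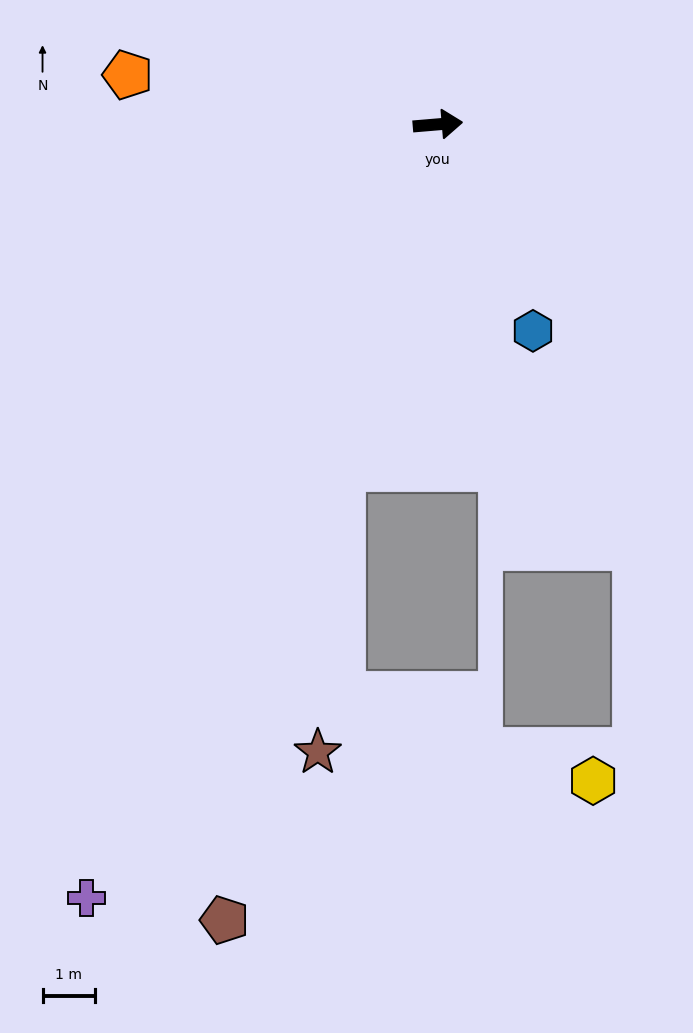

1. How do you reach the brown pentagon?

turn right 110°, forward 15.8 m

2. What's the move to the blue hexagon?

turn right 70°, forward 4.4 m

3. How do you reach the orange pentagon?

turn left 166°, forward 6.0 m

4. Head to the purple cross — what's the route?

turn right 119°, forward 16.3 m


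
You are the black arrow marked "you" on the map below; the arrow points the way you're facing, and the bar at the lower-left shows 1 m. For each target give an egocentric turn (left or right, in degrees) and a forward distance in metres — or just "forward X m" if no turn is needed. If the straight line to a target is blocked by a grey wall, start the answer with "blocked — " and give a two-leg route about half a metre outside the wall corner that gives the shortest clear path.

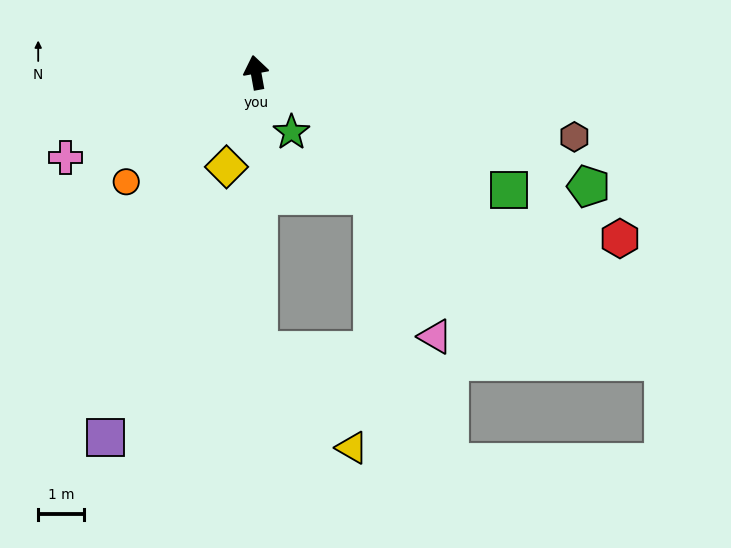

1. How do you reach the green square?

turn right 125°, forward 6.2 m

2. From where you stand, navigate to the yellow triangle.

blocked — turn left 170°, forward 6.1 m, then turn left 44°, forward 3.0 m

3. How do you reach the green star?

turn right 159°, forward 1.5 m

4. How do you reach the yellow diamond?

turn left 152°, forward 2.2 m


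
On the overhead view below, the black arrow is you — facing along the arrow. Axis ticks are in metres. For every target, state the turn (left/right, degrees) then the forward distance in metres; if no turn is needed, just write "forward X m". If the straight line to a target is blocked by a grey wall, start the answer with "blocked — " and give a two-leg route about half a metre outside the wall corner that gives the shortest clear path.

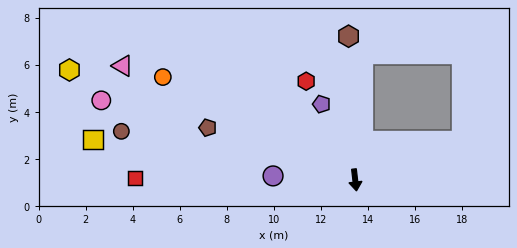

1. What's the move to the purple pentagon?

turn right 163°, forward 3.5 m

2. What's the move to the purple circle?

turn right 99°, forward 3.5 m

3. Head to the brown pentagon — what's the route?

turn right 116°, forward 6.7 m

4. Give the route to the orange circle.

turn right 125°, forward 9.3 m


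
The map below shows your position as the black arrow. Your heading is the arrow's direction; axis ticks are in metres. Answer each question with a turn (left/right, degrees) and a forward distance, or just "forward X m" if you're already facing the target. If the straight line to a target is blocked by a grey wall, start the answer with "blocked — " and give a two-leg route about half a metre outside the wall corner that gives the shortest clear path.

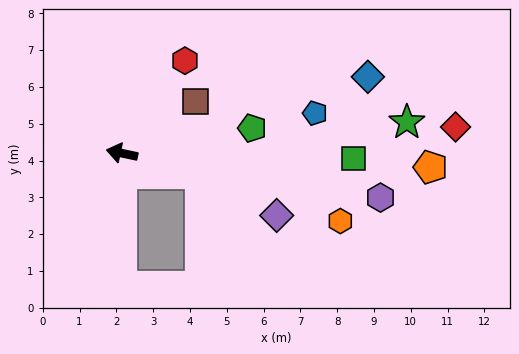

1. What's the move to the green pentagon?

turn right 157°, forward 3.6 m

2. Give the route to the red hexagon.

turn right 112°, forward 3.0 m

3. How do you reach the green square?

turn right 169°, forward 6.3 m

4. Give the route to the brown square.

turn right 133°, forward 2.4 m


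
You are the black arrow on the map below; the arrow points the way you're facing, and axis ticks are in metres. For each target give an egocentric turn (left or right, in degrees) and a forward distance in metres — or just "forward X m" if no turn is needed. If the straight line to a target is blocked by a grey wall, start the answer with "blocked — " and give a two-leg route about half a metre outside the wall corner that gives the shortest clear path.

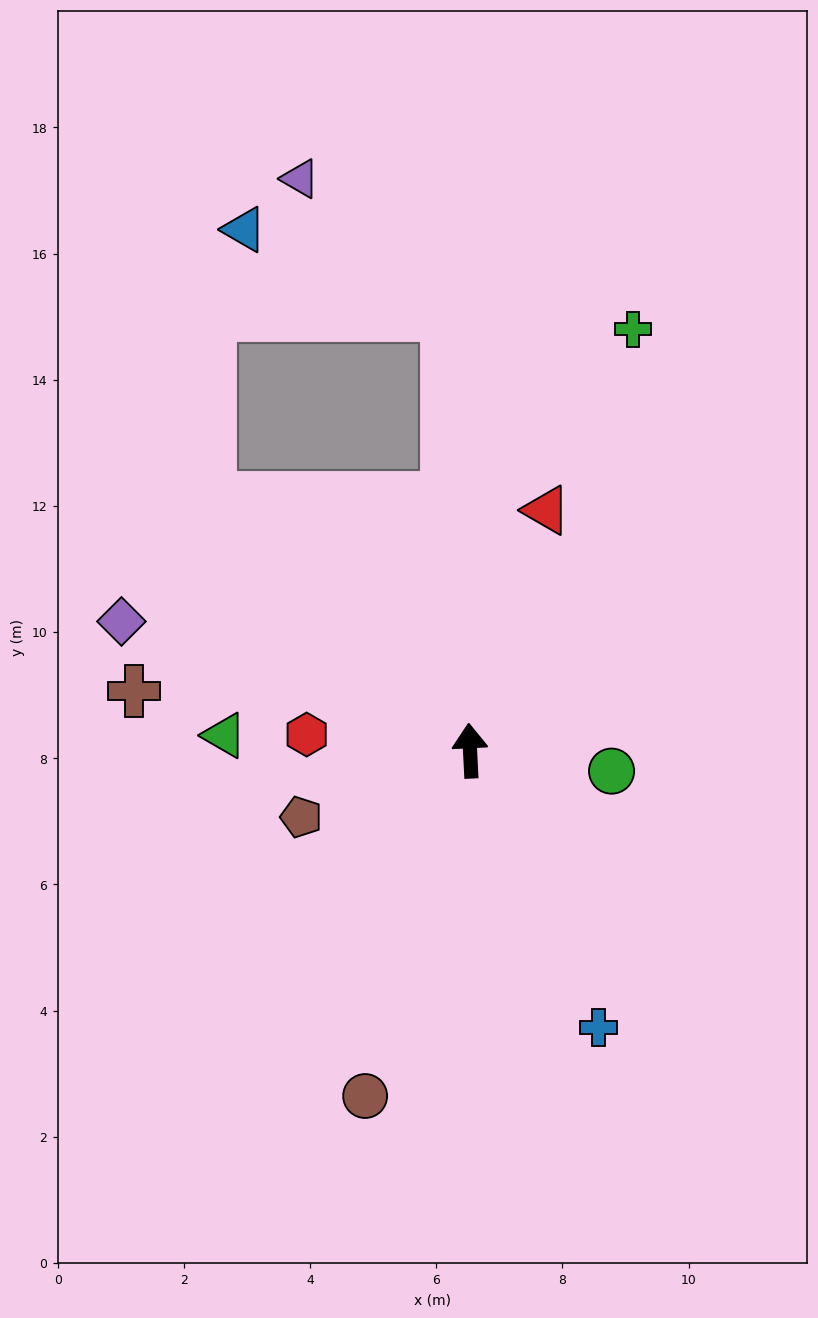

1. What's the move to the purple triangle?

blocked — forward 6.9 m, then turn left 44°, forward 3.2 m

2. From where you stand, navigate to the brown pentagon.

turn left 109°, forward 2.9 m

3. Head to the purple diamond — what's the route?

turn left 67°, forward 5.9 m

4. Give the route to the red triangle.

turn right 20°, forward 4.0 m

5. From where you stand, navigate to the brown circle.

turn left 160°, forward 5.7 m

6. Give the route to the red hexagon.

turn left 81°, forward 2.6 m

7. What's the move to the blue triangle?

blocked — forward 6.9 m, then turn left 64°, forward 3.5 m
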